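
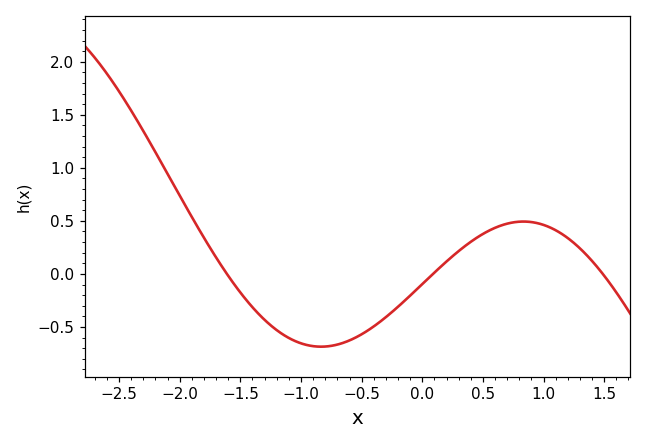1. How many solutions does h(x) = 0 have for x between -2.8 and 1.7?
3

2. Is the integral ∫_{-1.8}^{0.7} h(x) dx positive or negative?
negative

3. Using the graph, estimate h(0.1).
0.012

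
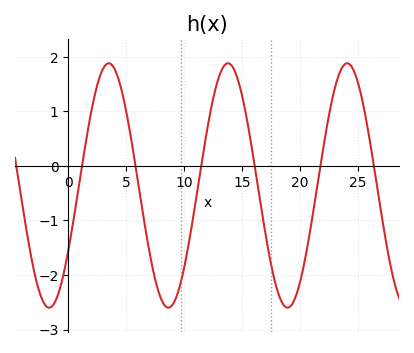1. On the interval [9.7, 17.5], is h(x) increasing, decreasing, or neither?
neither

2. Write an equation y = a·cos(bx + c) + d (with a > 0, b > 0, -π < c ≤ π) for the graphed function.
y = 2.24cos(0.61x - 2.13) - 0.36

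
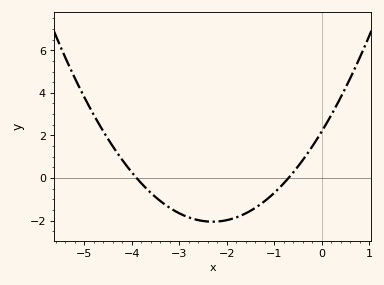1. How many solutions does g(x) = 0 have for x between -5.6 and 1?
2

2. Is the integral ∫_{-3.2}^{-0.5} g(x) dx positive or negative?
negative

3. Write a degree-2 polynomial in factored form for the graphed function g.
y = 0.8(x + 3.9)(x + 0.7)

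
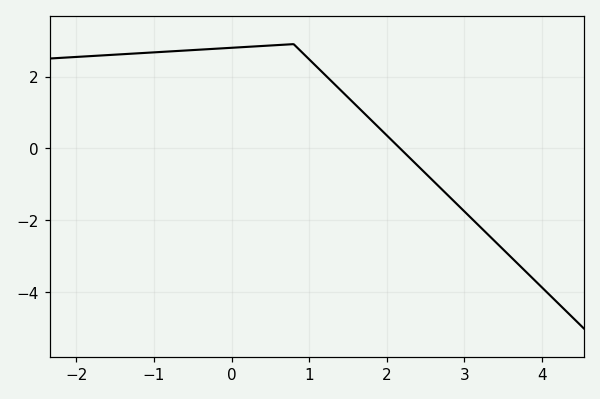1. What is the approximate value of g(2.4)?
-0.48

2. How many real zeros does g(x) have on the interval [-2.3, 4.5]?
1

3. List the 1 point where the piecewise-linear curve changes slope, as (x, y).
(0.8, 2.9)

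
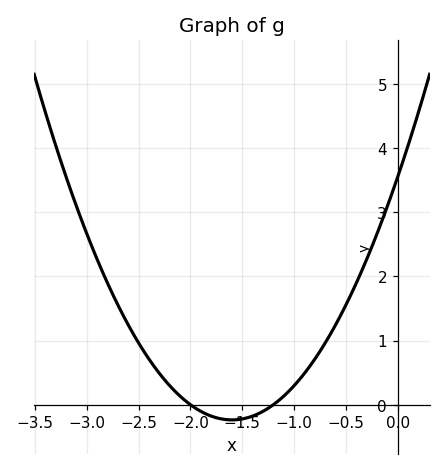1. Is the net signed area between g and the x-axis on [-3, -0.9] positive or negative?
positive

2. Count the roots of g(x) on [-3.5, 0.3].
2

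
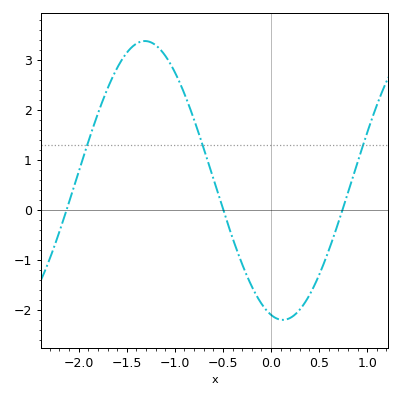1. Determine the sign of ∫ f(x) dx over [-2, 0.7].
positive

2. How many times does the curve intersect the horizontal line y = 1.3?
3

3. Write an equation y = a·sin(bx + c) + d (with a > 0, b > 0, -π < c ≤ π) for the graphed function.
y = 2.79sin(2.2x - 1.8) + 0.59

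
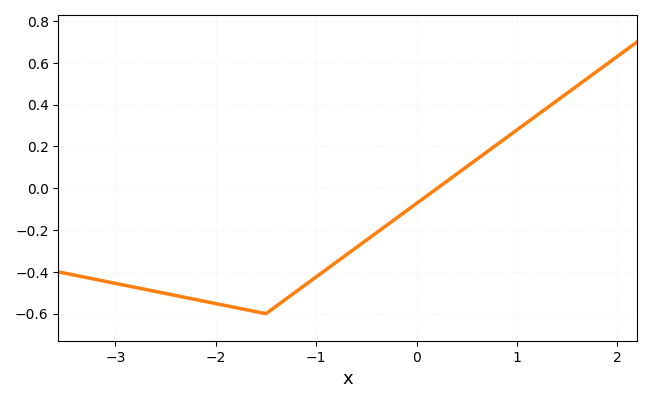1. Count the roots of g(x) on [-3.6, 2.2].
1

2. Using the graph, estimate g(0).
-0.08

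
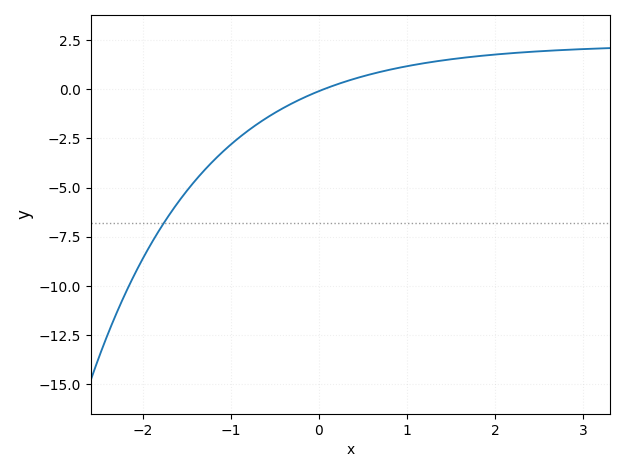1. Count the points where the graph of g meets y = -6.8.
1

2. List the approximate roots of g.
0.1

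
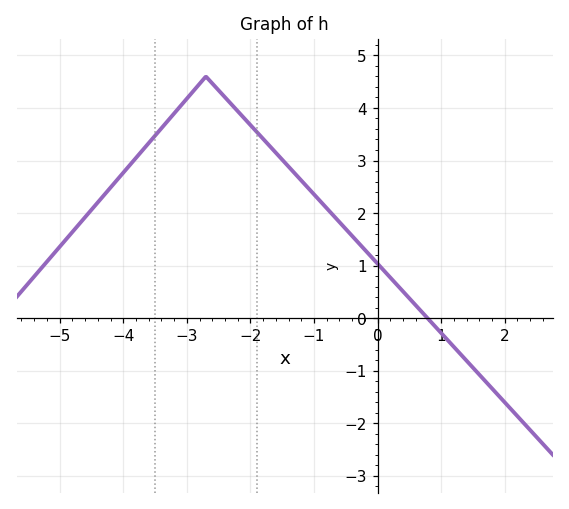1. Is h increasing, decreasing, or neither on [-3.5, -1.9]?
neither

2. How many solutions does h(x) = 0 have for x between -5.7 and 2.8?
1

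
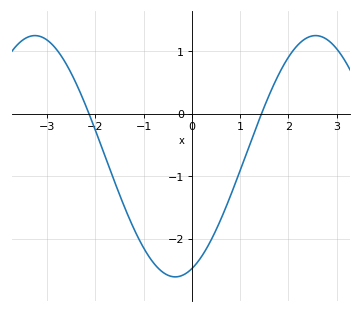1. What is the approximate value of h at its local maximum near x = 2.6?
1.2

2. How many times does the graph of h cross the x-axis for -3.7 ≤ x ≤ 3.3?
2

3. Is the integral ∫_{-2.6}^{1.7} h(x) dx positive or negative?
negative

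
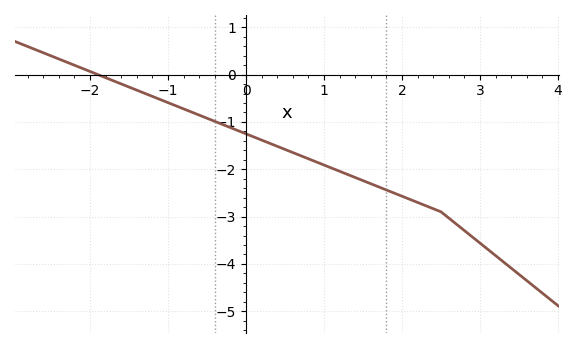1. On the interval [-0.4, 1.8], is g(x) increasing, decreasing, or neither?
decreasing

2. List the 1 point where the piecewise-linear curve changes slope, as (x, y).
(2.5, -2.9)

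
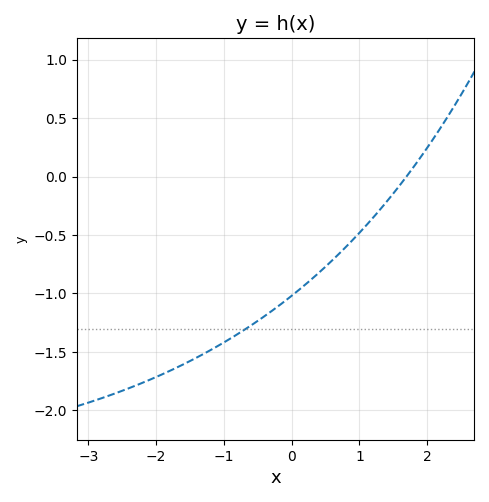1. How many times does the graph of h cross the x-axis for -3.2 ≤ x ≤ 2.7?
1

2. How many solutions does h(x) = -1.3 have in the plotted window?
1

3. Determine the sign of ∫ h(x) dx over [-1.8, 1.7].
negative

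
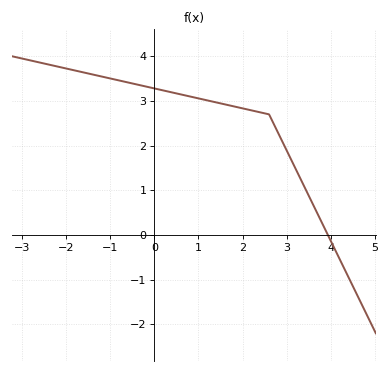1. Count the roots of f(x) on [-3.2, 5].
1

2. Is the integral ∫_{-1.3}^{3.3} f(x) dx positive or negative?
positive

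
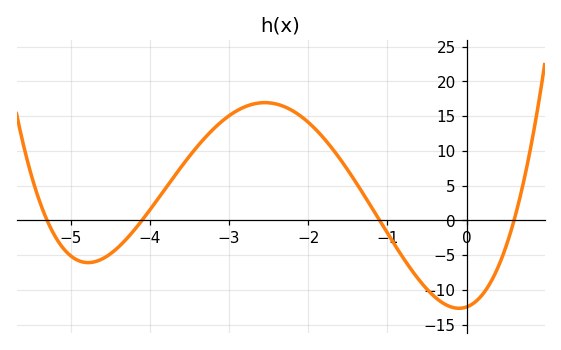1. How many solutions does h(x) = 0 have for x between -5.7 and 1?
4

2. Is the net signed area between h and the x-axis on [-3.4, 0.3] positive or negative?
positive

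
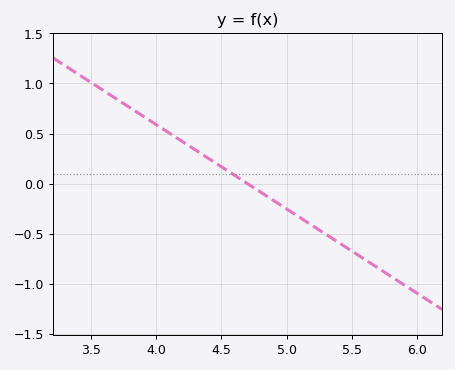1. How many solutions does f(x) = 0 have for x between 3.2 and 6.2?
1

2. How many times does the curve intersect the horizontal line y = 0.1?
1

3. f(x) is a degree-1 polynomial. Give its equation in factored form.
y = -0.84(x - 4.7)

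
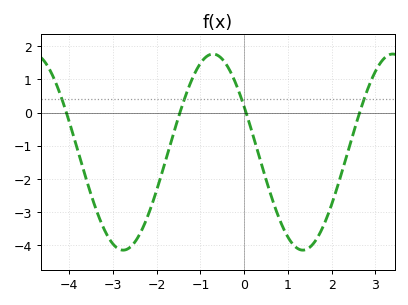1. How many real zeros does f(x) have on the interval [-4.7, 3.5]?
4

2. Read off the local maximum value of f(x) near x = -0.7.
1.8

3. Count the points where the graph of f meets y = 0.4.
4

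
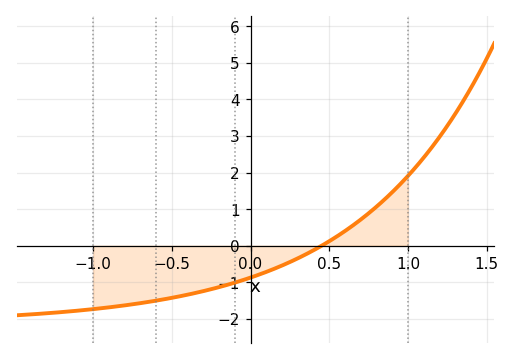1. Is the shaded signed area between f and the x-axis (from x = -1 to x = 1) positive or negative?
negative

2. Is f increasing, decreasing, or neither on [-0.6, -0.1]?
increasing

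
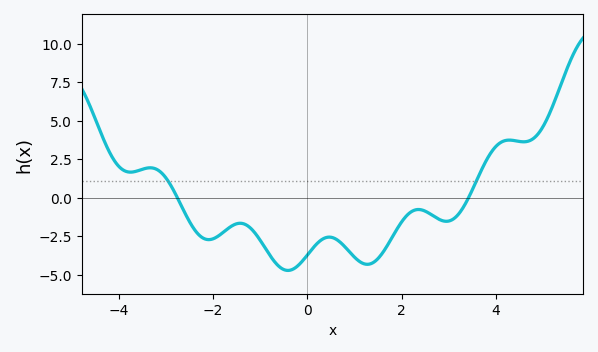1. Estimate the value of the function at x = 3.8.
2.4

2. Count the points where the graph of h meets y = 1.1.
2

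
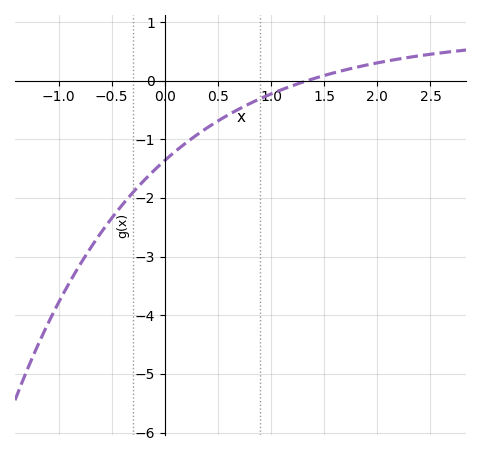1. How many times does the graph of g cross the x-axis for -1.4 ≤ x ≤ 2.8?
1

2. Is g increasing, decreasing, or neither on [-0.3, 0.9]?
increasing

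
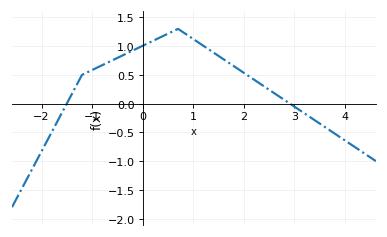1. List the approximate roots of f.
-1.5, 2.9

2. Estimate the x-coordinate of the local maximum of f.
0.7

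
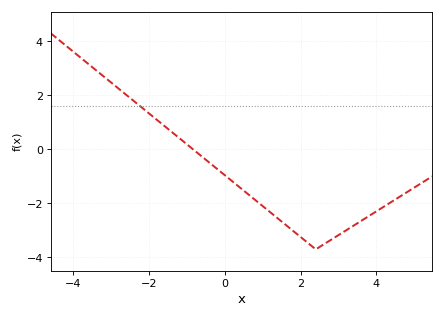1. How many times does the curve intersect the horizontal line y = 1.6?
1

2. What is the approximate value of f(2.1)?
-3.4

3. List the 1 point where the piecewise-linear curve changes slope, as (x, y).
(2.4, -3.7)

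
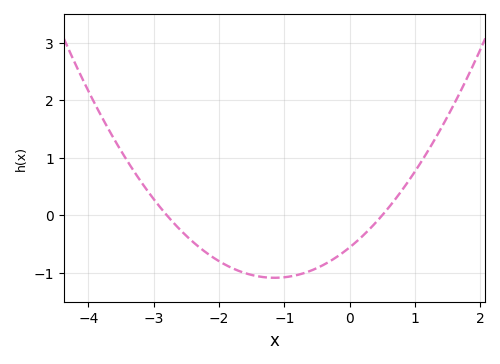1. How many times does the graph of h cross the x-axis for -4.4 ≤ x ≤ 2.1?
2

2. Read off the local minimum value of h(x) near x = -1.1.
-1.09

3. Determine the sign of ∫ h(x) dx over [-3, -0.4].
negative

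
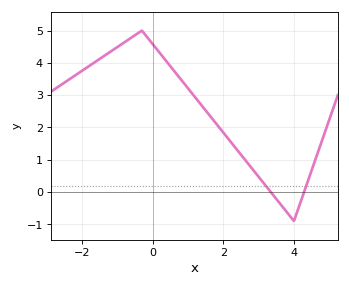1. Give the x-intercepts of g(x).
3.34, 4.29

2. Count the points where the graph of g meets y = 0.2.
2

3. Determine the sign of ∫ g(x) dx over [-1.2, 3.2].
positive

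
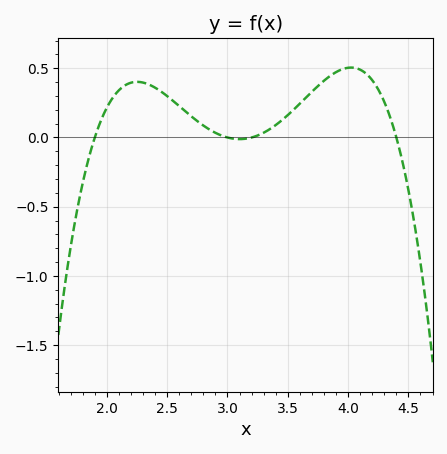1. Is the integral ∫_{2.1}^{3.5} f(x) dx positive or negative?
positive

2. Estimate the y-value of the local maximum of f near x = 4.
0.505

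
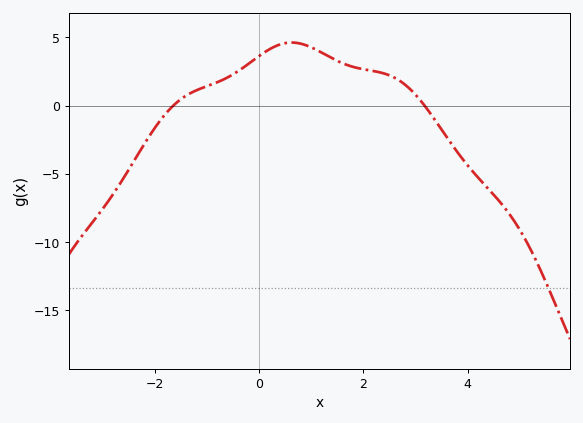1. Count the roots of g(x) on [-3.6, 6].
2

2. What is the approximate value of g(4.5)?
-6.5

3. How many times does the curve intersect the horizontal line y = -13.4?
1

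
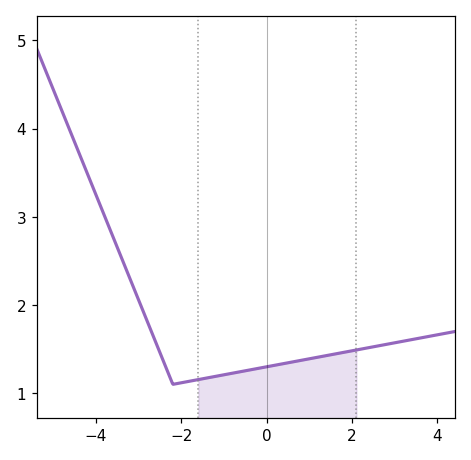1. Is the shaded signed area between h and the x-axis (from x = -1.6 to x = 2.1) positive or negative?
positive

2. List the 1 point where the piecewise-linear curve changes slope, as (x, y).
(-2.2, 1.1)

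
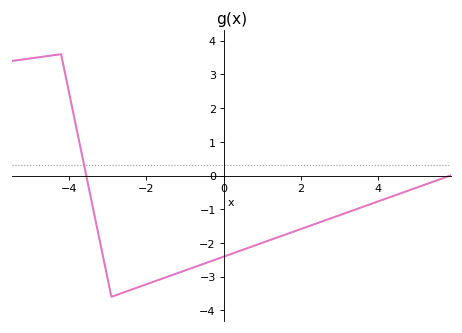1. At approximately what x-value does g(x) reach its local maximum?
-4.21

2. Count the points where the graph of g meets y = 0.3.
1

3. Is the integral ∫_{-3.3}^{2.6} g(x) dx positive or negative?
negative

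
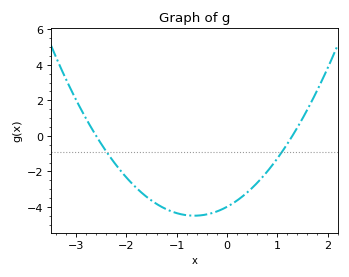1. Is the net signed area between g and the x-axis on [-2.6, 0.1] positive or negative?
negative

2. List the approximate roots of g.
-2.6, 1.3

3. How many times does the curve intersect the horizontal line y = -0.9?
2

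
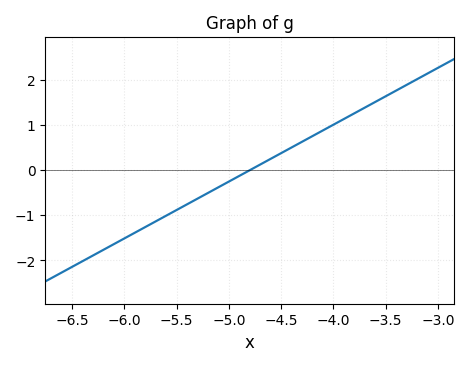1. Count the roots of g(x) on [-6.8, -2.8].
1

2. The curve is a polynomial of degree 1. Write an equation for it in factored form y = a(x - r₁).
y = 1.26(x + 4.8)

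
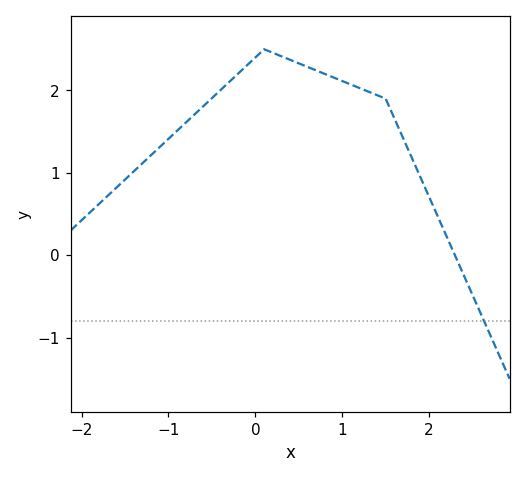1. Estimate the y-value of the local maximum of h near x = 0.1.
2.5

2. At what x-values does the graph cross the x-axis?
2.3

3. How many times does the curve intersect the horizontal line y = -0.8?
1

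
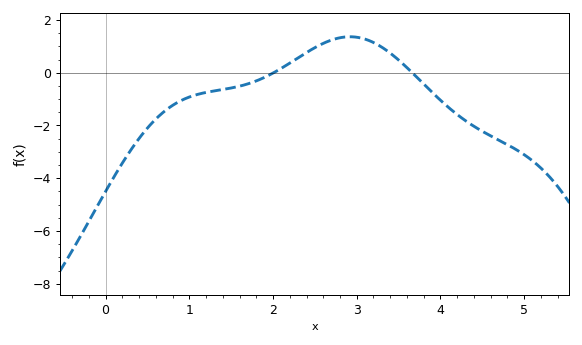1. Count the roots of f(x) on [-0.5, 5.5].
2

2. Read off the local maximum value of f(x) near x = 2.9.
1.4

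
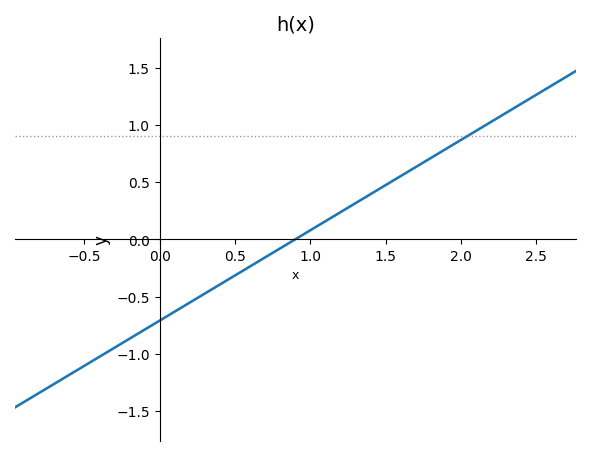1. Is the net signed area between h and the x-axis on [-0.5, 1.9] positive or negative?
negative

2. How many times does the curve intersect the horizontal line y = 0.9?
1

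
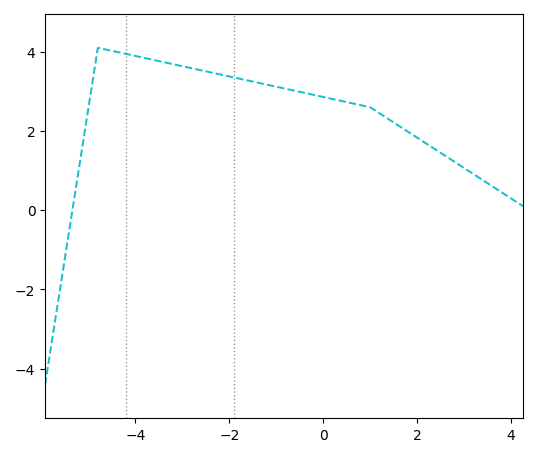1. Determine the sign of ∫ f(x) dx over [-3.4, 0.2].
positive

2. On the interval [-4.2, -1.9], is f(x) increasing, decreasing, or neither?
decreasing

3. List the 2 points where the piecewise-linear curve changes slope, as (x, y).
(-4.8, 4.1); (1, 2.6)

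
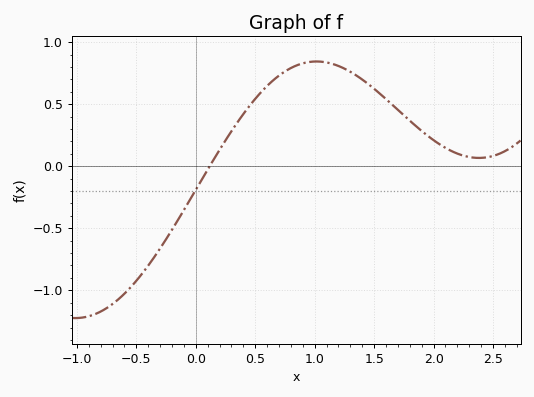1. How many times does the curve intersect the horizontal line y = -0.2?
1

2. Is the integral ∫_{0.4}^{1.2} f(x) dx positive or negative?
positive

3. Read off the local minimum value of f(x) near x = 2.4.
0.067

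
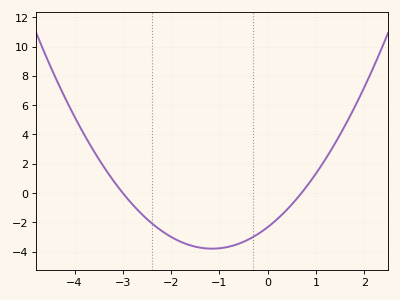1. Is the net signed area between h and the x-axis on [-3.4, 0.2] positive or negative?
negative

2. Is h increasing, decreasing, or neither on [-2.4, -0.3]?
neither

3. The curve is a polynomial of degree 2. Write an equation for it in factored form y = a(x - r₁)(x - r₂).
y = 1.11(x + 3)(x - 0.7)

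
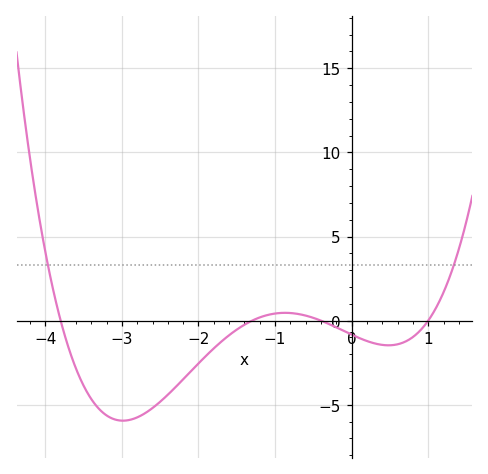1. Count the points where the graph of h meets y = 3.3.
2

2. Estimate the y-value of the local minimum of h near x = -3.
-6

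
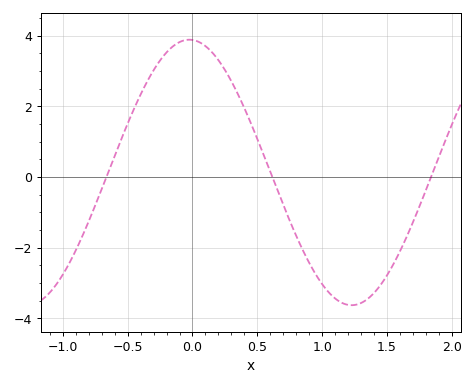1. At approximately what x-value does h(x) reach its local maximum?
-0.025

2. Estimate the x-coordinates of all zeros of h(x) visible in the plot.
-0.664, 0.615, 1.84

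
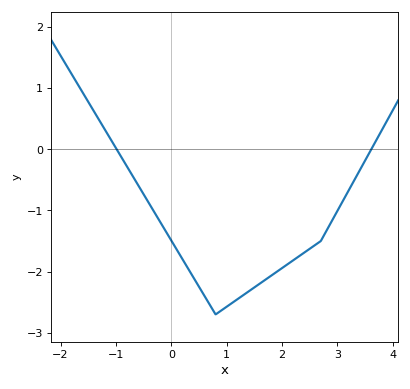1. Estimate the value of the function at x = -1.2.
0.3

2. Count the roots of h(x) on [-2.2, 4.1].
2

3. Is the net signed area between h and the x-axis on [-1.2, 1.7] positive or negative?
negative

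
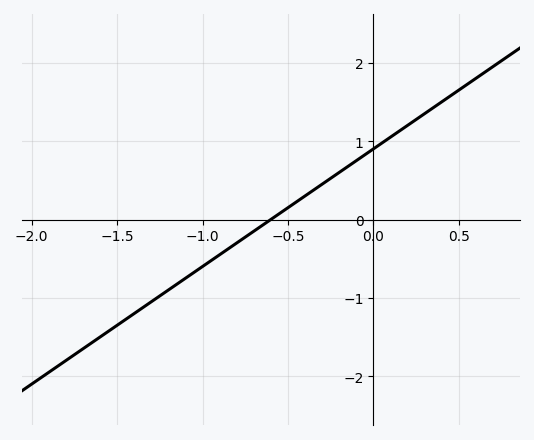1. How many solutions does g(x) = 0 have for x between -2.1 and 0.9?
1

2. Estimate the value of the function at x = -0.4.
0.3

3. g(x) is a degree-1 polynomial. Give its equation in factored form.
y = 1.5(x + 0.6)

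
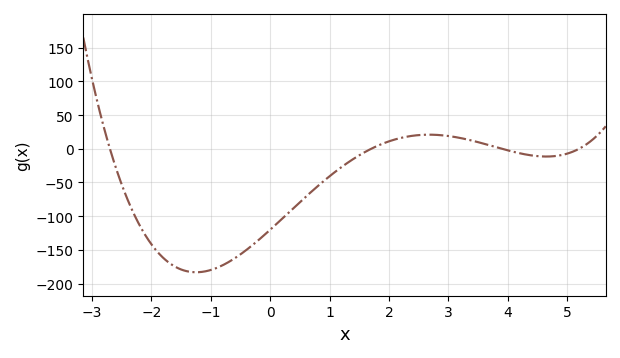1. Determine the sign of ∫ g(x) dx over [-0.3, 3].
negative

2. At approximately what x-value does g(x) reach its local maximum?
2.68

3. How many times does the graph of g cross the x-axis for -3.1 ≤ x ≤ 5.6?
4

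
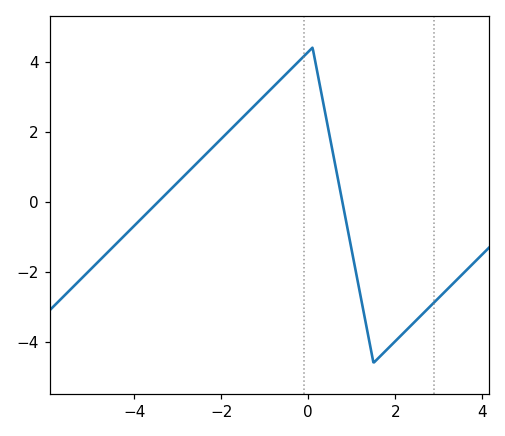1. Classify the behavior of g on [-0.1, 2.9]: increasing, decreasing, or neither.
neither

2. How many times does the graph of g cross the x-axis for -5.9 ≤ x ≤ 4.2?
2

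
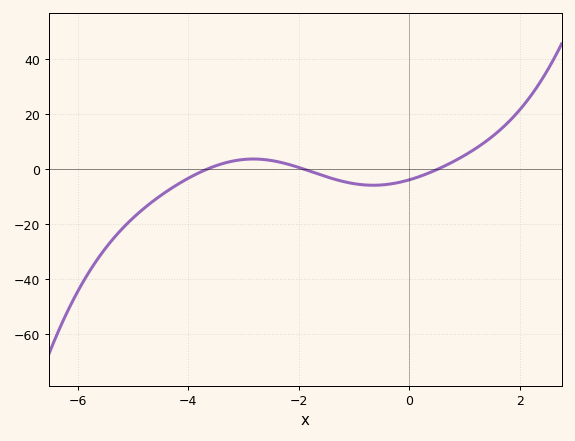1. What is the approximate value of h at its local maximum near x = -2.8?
3.71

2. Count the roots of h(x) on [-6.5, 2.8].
3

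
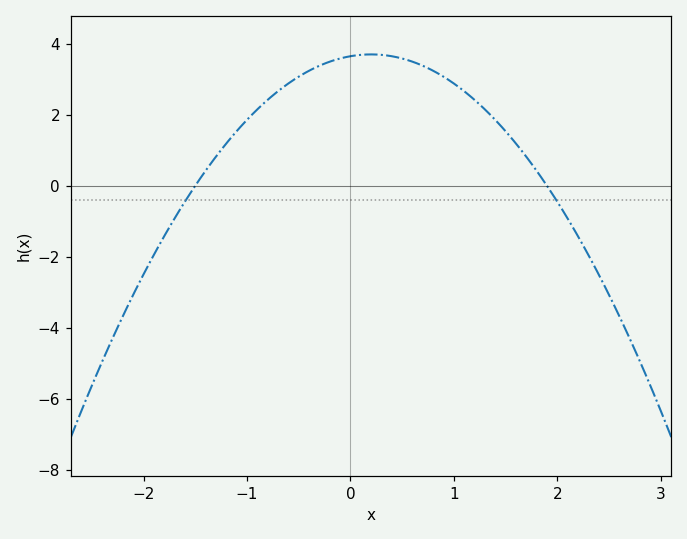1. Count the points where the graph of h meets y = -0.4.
2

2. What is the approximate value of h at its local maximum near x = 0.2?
3.6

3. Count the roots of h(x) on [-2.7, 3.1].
2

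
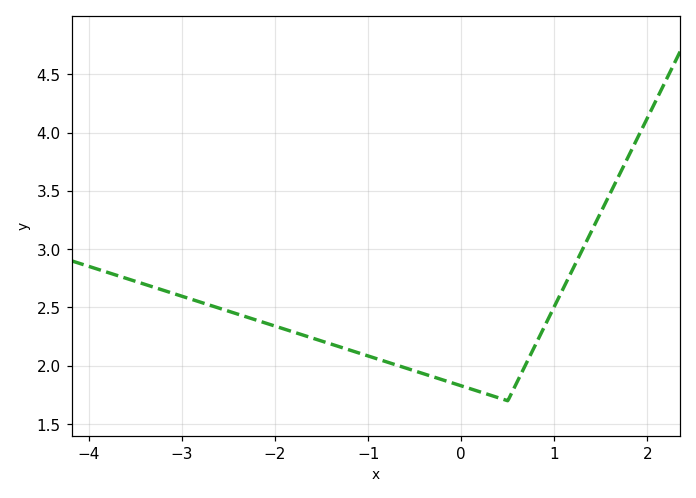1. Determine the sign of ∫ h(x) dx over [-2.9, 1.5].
positive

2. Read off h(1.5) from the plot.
3.3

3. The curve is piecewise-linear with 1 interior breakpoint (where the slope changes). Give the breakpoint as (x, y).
(0.5, 1.7)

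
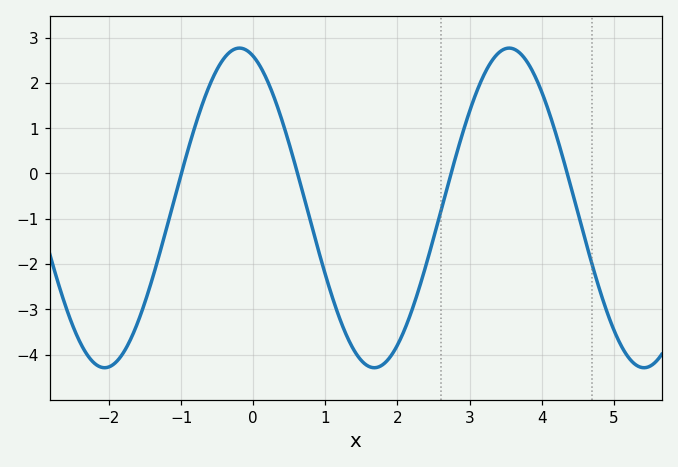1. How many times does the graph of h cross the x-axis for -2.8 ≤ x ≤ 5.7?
4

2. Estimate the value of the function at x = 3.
1.37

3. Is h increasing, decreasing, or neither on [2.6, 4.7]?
neither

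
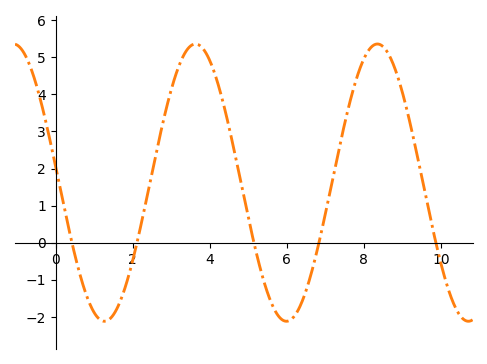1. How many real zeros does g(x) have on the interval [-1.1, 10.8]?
5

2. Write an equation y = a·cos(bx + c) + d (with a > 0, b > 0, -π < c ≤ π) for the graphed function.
y = 3.74cos(1.3x + 1.5) + 1.62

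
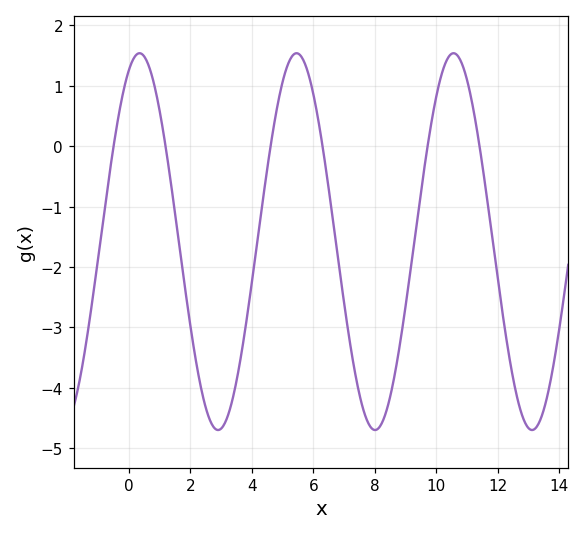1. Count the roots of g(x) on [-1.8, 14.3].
6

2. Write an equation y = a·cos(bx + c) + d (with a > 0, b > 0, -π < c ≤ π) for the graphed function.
y = 3.12cos(1.23x - 0.422) - 1.58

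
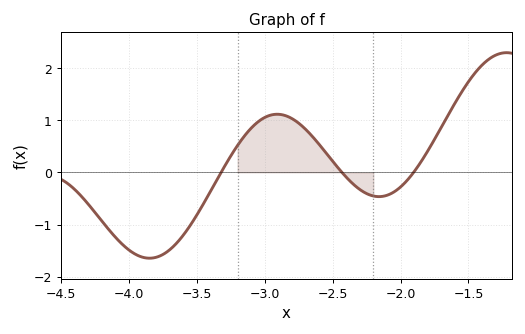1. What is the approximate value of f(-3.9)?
-1.63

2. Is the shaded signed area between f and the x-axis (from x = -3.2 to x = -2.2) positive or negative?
positive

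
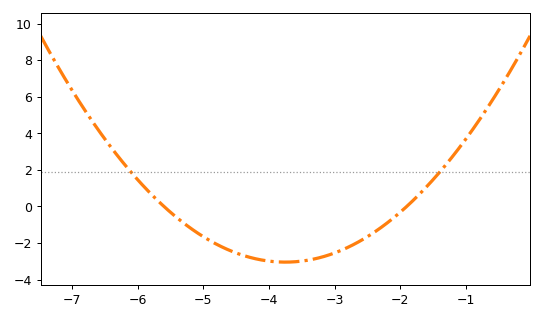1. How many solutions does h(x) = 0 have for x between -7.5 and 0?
2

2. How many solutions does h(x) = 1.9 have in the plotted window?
2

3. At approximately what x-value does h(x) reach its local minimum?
-3.8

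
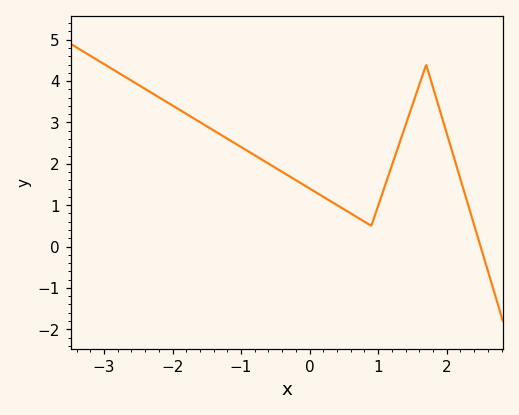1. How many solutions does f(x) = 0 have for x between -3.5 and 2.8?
1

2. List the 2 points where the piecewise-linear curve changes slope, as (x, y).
(0.9, 0.5); (1.7, 4.4)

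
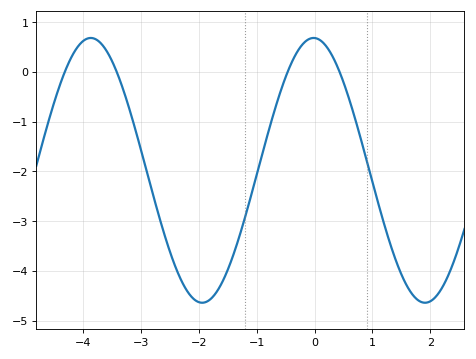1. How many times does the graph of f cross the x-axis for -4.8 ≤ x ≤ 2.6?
4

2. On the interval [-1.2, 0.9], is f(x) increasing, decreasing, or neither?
neither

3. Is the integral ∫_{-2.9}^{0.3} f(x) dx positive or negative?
negative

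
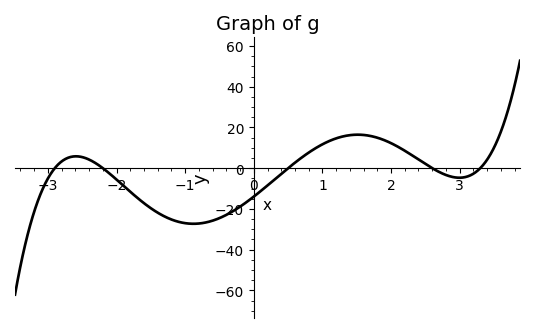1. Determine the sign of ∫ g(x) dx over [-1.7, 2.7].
negative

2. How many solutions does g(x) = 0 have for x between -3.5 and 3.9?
5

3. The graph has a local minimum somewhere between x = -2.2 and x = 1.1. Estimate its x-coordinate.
-0.9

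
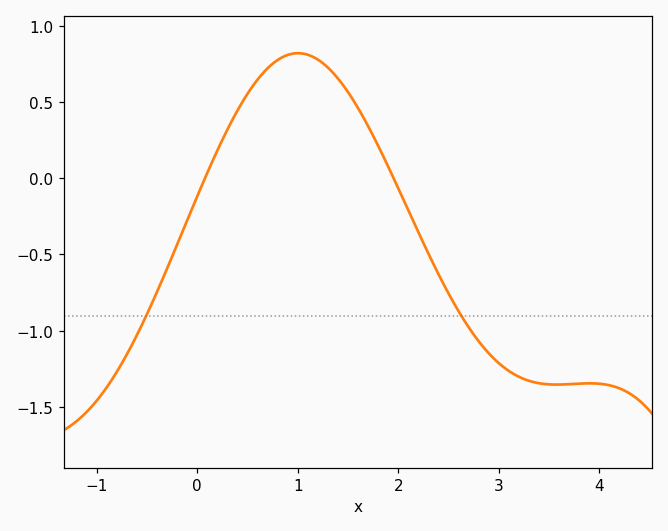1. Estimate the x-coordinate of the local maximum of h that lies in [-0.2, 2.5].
1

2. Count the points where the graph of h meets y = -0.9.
2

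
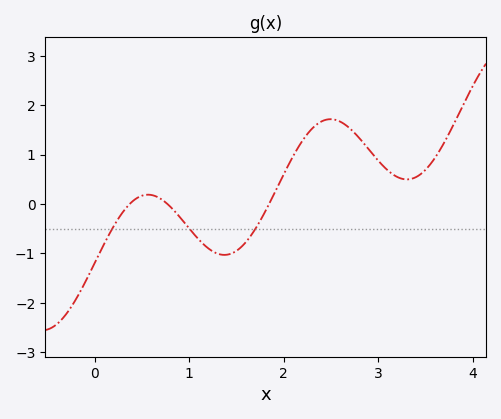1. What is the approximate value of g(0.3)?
-0.153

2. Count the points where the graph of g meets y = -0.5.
3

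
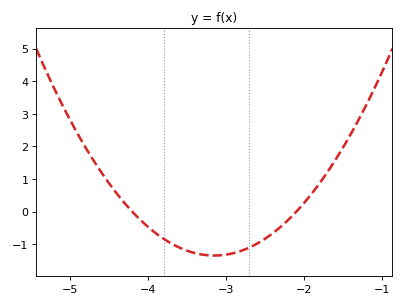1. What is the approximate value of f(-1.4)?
2.4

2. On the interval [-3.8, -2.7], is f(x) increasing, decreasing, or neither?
neither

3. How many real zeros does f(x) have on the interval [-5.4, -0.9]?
2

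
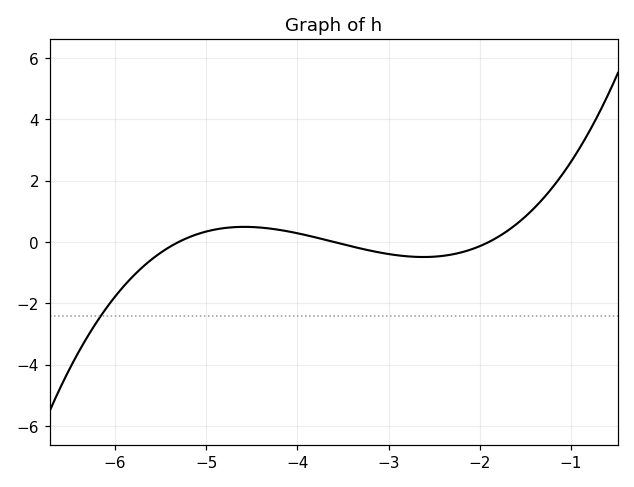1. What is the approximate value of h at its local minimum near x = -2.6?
-0.4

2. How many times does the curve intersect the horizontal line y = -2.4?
1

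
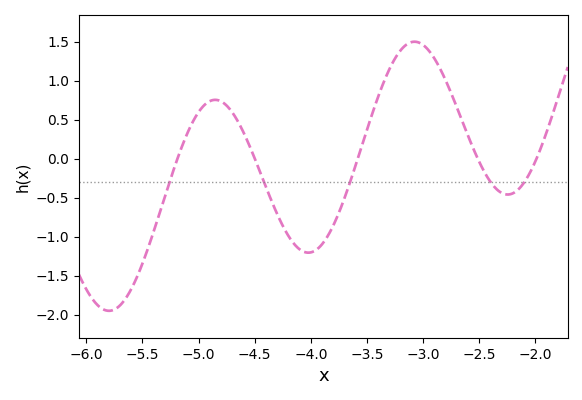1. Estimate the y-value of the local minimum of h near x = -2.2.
-0.45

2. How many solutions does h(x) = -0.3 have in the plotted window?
5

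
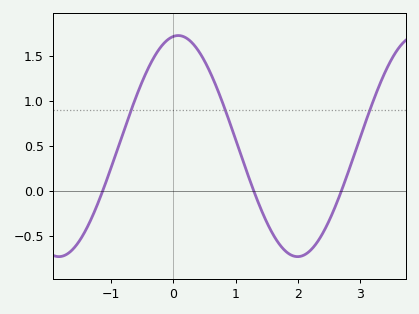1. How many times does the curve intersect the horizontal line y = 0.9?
3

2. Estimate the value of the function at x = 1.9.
-0.7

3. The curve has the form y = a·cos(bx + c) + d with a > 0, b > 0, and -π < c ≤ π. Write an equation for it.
y = 1.23cos(1.6x - 0.13) + 0.5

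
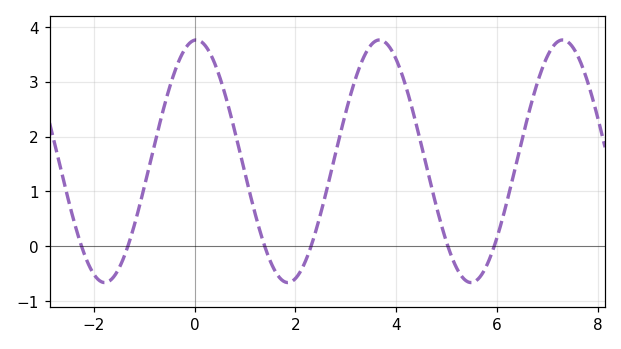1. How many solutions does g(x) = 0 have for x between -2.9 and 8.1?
6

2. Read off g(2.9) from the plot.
2.09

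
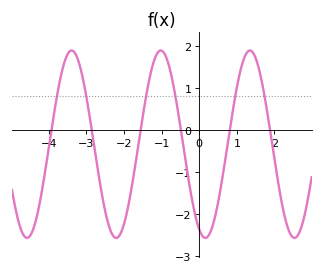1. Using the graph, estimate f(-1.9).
-1.86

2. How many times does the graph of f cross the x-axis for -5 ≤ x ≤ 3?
6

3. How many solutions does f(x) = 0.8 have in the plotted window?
6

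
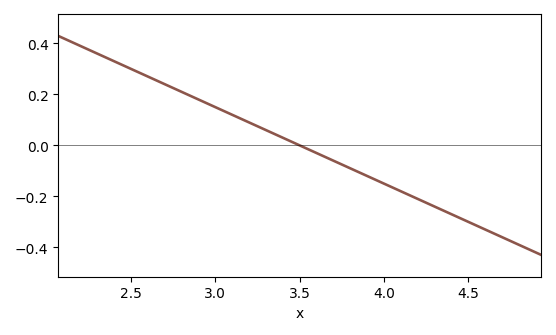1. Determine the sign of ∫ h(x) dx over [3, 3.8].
positive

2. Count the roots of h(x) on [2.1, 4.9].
1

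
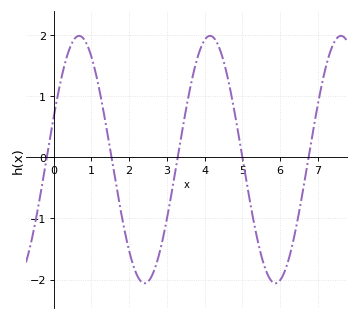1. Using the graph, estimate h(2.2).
-1.9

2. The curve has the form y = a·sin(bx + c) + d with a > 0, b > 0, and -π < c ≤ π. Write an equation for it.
y = 2.02sin(1.8x + 0.35) - 0.04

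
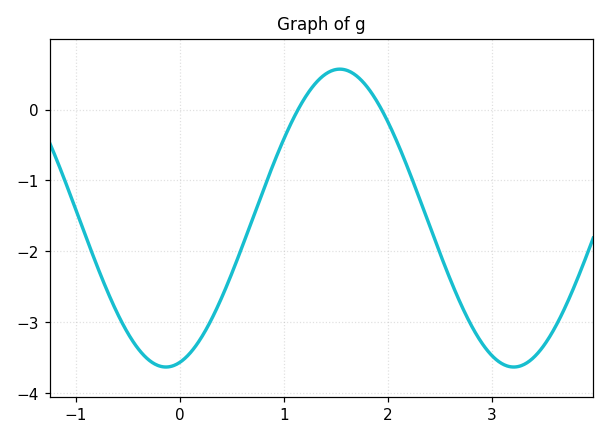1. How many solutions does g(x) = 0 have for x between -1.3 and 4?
2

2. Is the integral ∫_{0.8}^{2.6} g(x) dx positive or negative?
negative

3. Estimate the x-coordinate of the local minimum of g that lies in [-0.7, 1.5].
-0.133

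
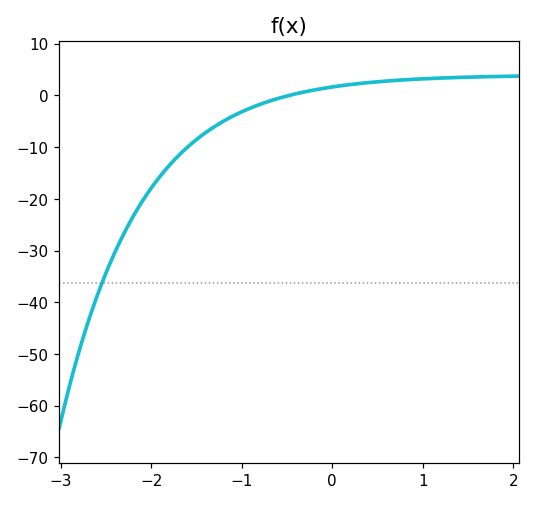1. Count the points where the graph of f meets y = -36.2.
1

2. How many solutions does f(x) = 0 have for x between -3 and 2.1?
1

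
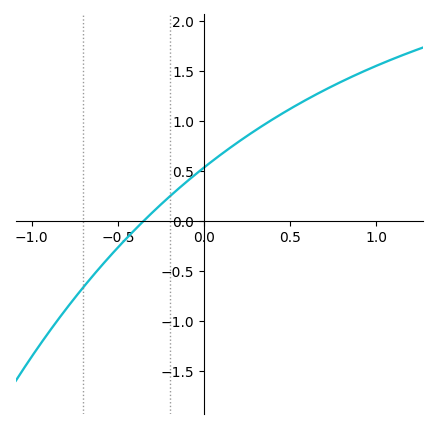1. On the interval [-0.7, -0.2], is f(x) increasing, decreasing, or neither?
increasing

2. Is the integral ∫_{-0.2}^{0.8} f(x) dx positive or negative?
positive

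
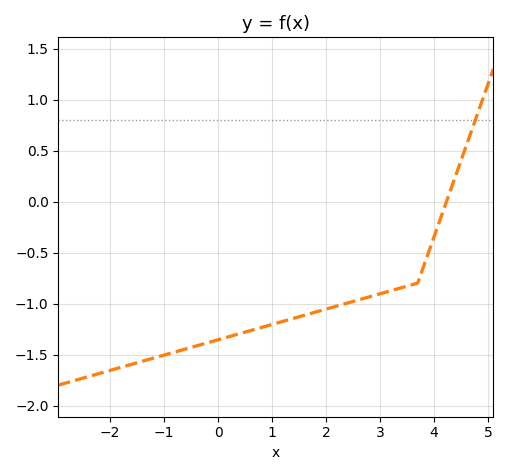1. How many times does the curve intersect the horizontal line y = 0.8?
1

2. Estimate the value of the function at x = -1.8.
-1.65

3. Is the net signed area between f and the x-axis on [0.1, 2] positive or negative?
negative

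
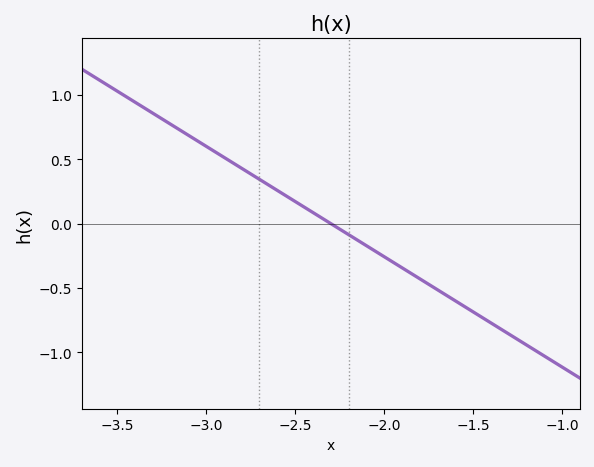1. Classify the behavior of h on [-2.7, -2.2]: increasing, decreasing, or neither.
decreasing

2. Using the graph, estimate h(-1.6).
-0.602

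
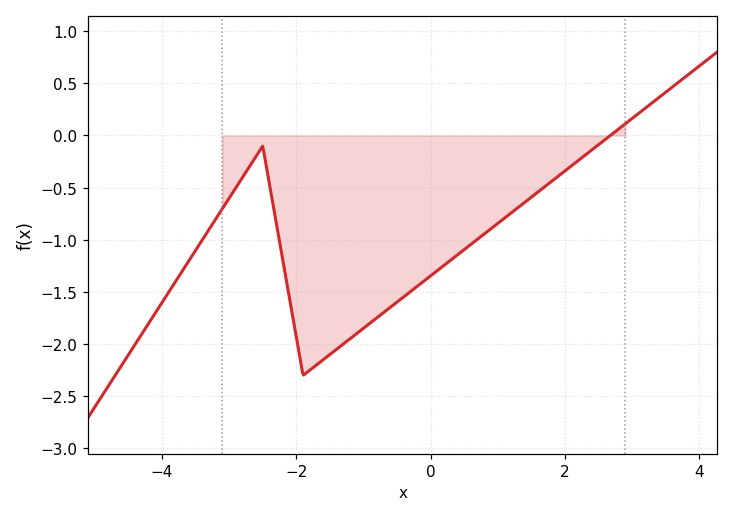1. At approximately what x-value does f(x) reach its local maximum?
-2.5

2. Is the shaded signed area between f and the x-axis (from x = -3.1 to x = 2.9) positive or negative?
negative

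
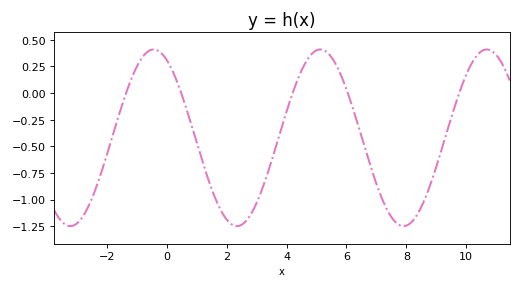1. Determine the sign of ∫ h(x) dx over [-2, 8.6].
negative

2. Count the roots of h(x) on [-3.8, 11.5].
5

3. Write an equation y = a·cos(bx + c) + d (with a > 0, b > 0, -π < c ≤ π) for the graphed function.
y = 0.83cos(1.13x + 0.492) - 0.42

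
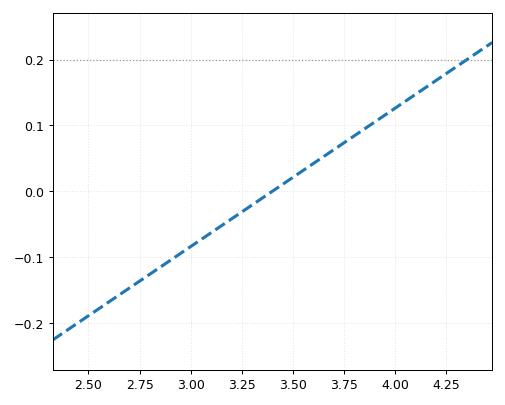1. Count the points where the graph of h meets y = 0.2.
1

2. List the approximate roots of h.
3.4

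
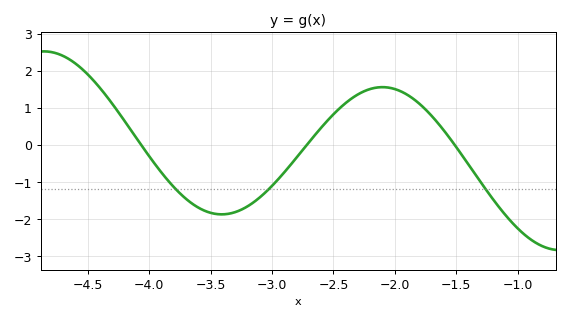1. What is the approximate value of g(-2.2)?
1.5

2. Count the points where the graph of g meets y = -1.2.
3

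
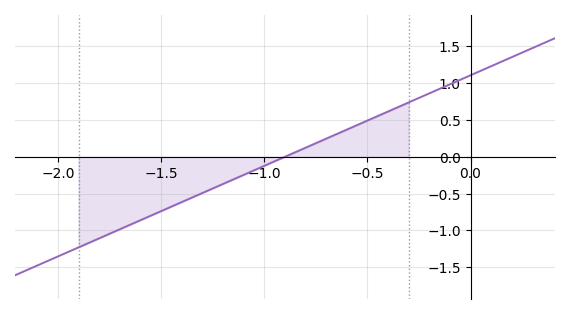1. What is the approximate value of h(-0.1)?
1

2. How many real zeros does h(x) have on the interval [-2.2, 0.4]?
1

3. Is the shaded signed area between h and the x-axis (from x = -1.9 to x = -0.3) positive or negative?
negative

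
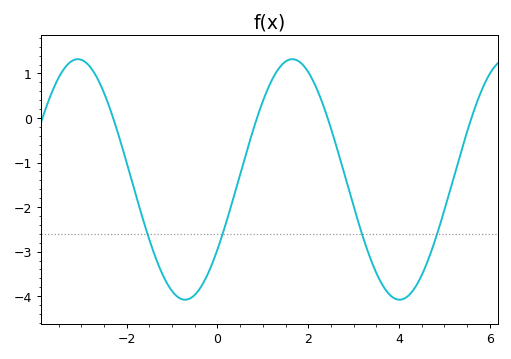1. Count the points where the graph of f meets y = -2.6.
4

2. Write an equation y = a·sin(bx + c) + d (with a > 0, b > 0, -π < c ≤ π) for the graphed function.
y = 2.7sin(1.3x - 0.62) - 1.38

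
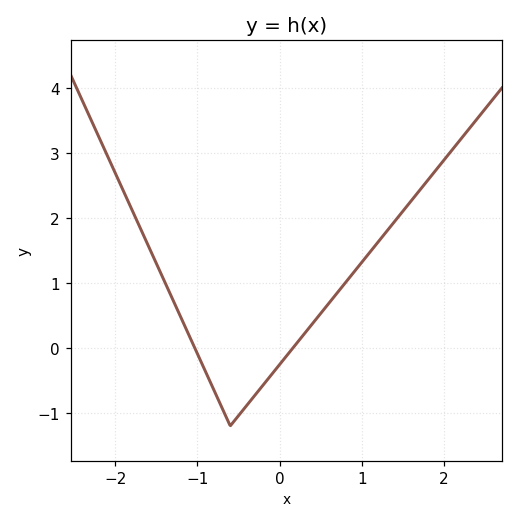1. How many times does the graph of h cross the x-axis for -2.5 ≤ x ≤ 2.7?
2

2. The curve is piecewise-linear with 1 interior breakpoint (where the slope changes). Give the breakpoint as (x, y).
(-0.6, -1.2)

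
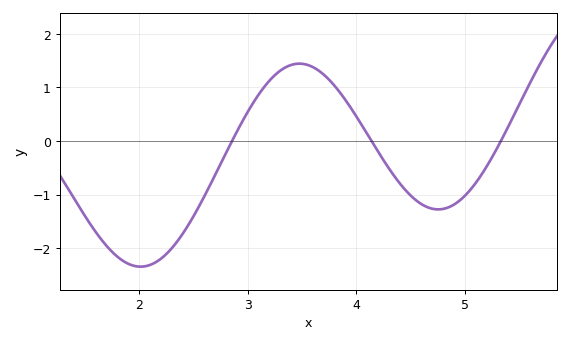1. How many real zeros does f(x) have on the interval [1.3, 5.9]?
3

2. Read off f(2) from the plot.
-2.3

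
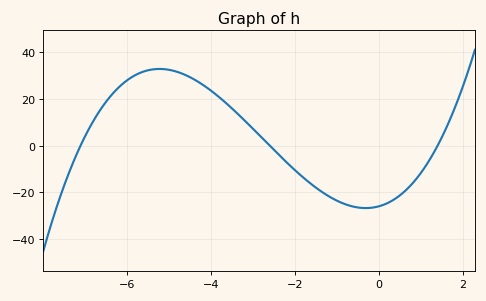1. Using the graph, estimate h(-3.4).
14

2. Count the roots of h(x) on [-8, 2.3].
3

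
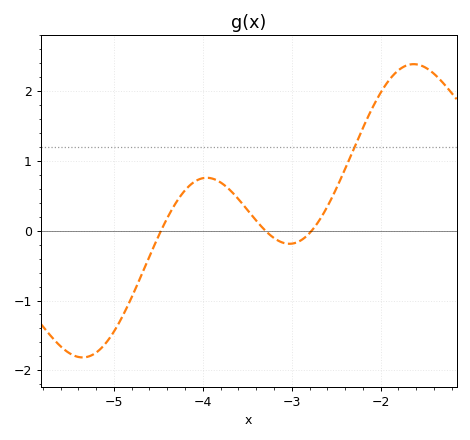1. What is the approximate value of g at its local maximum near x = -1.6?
2.4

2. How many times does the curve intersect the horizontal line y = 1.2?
1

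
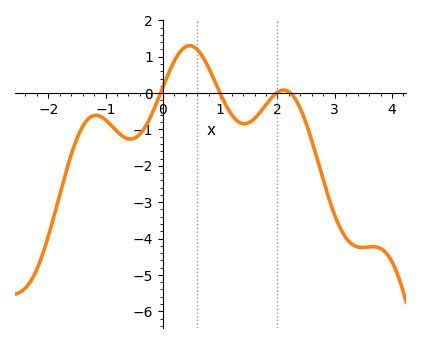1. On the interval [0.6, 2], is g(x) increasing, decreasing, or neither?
neither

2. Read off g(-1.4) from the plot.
-0.919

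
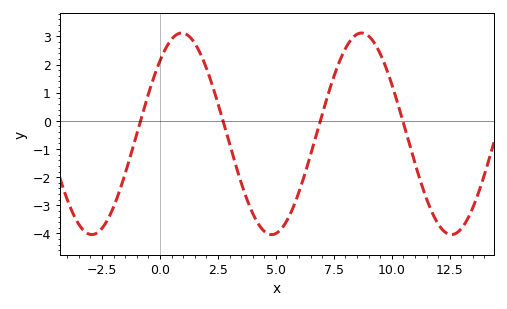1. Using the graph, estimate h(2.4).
0.893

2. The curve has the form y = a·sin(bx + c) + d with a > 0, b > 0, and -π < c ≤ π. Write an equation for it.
y = 3.58sin(0.81x + 0.81) - 0.46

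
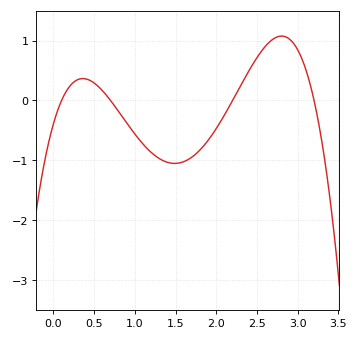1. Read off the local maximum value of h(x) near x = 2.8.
1.08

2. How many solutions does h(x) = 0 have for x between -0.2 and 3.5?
4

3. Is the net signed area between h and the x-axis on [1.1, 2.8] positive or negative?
negative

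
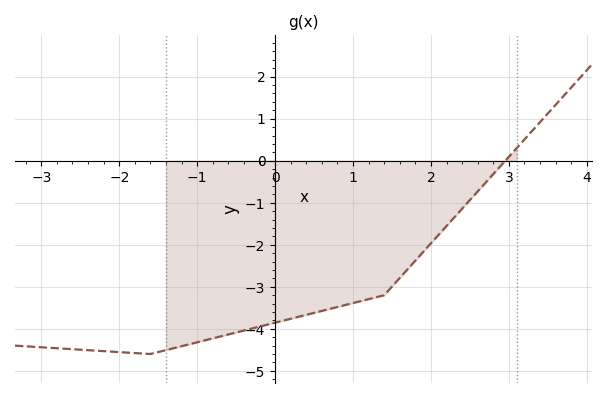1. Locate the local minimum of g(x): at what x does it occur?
-1.6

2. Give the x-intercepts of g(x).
2.95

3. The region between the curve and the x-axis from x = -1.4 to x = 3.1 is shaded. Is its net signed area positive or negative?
negative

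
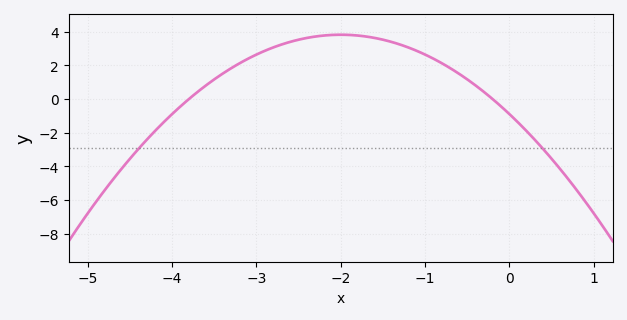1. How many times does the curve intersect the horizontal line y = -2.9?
2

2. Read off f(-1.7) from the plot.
3.72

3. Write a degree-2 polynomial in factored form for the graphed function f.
y = -1.18(x + 3.8)(x + 0.2)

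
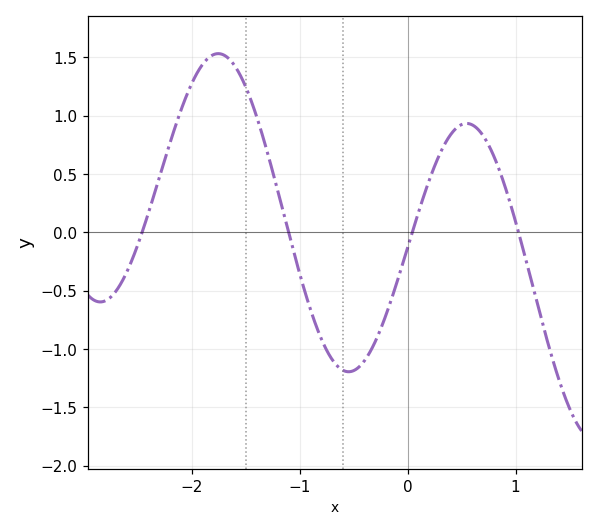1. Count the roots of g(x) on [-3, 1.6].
4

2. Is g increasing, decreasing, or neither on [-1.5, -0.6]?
decreasing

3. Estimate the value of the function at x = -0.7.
-1.09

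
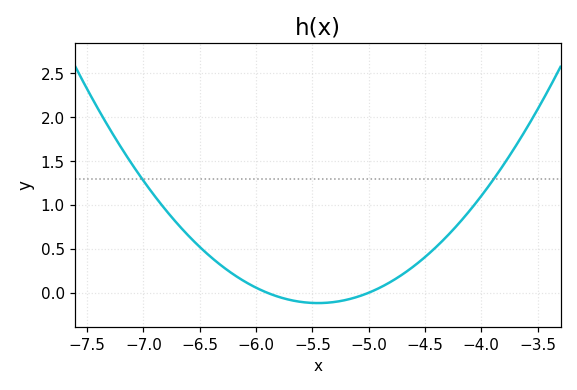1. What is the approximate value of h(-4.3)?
0.65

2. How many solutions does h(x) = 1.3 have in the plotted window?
2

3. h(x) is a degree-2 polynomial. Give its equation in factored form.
y = 0.58(x + 5.9)(x + 5)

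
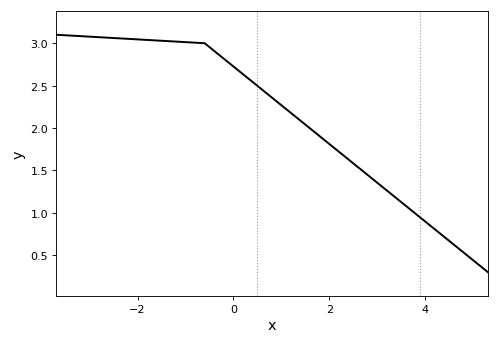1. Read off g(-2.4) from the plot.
3.05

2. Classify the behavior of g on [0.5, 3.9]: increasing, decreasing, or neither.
decreasing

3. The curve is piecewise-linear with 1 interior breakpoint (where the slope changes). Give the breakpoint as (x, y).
(-0.6, 3)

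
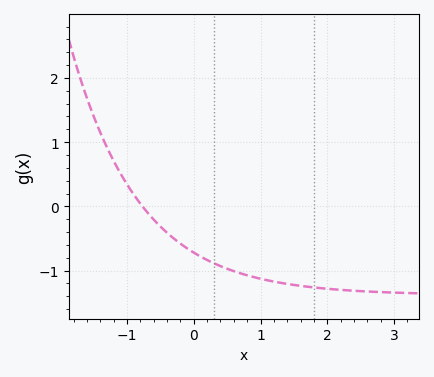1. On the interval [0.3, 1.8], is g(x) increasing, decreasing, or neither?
decreasing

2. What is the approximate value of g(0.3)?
-0.885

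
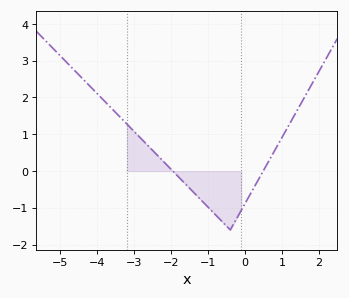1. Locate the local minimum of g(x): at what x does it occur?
-0.399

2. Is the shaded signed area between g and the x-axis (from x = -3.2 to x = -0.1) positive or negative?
negative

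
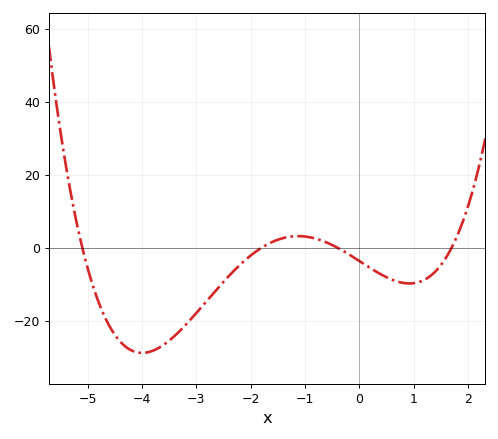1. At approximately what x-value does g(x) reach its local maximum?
-1.13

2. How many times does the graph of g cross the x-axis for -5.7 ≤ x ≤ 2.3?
4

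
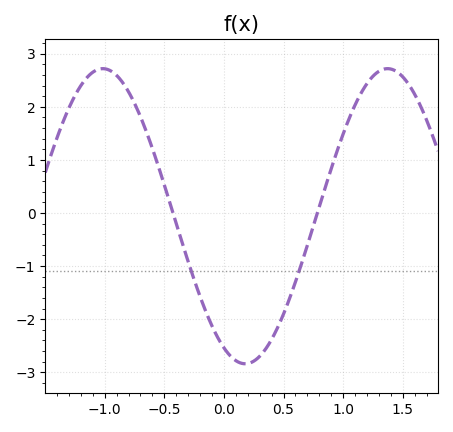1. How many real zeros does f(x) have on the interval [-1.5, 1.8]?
2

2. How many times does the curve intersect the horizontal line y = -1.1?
2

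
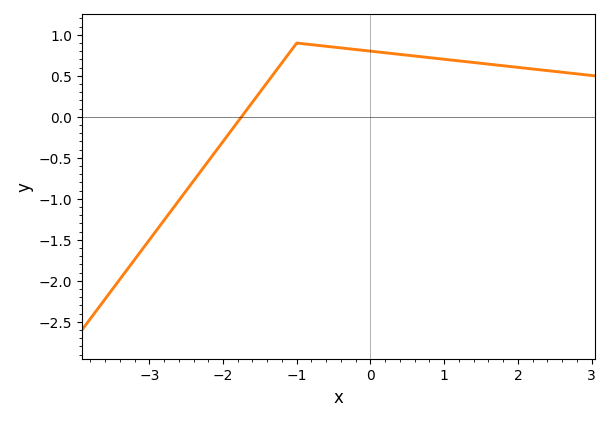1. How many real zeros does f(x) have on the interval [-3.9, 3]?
1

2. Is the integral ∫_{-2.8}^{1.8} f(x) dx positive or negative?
positive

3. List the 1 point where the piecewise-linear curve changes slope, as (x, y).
(-1, 0.9)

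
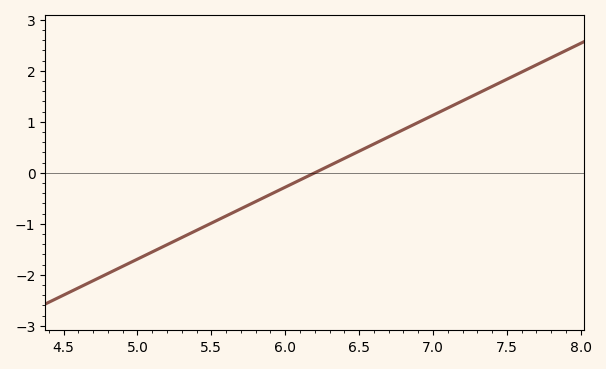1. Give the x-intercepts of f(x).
6.2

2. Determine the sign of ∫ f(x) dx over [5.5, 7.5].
positive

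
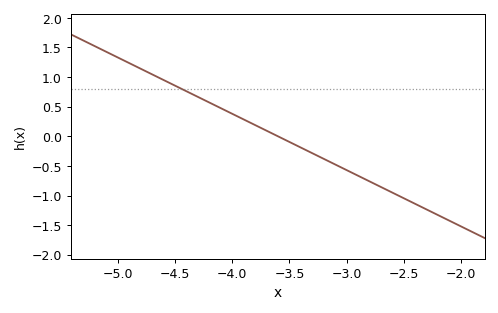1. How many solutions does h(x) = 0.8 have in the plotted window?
1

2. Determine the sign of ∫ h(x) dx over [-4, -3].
negative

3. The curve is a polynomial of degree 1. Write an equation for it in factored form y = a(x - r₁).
y = -0.95(x + 3.6)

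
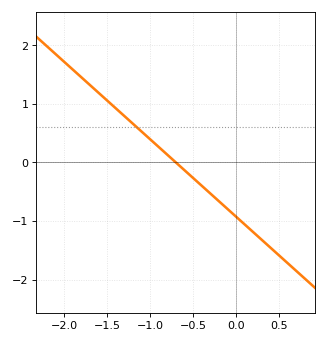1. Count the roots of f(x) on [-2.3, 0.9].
1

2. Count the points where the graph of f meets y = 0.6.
1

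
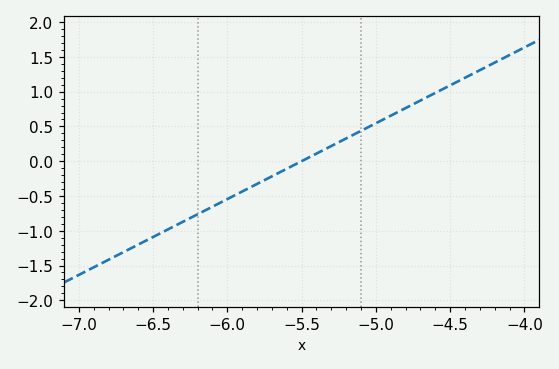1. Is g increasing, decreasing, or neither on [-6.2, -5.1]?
increasing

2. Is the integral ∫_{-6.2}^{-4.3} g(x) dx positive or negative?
positive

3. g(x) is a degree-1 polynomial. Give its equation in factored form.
y = 1.09(x + 5.5)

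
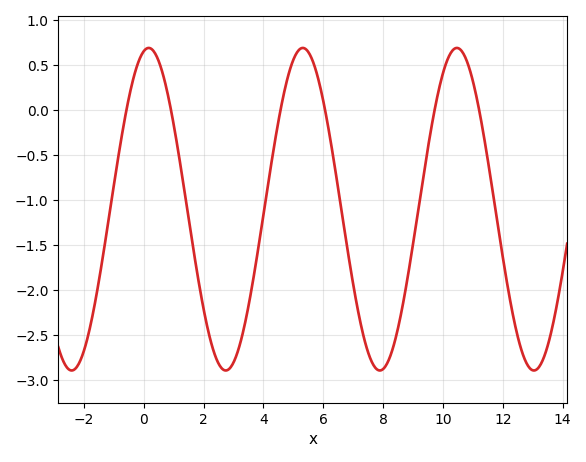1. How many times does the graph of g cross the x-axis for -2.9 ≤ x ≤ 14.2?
6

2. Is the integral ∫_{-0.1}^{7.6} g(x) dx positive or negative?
negative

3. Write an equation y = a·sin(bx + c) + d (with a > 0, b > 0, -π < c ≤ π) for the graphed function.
y = 1.79sin(1.22x + 1.37) - 1.1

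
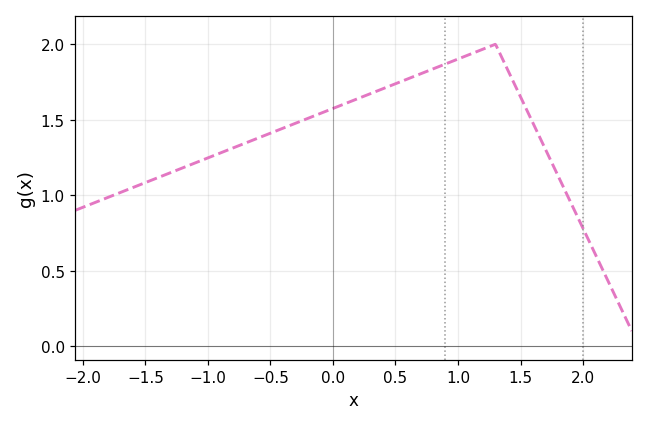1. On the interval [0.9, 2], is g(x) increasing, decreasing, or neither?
neither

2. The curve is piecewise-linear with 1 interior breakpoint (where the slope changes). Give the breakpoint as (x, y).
(1.3, 2)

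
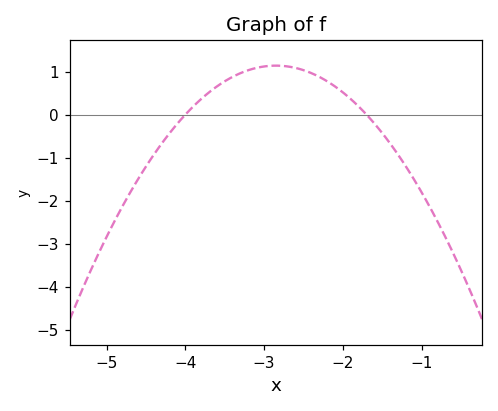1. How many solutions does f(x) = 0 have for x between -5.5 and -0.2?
2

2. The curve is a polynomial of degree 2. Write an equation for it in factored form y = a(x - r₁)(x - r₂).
y = -0.86(x + 4)(x + 1.7)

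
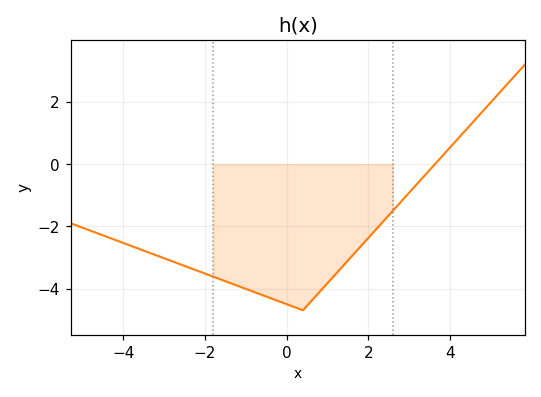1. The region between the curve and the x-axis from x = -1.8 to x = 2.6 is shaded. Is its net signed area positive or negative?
negative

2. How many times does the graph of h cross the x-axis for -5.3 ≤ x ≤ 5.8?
1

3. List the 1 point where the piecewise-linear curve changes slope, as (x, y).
(0.4, -4.7)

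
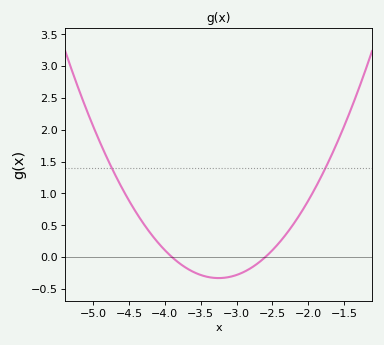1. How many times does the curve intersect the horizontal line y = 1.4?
2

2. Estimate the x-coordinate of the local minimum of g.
-3.25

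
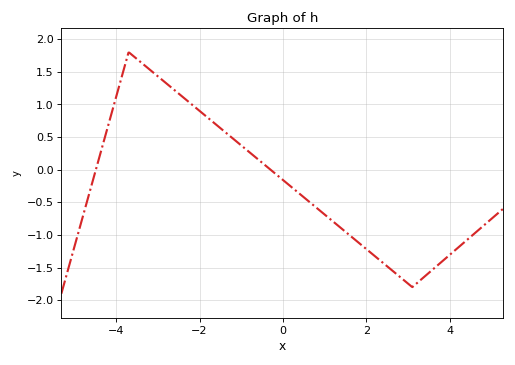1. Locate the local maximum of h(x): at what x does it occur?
-3.6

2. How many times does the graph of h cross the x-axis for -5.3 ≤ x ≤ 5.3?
2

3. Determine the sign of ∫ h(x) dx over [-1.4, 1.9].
negative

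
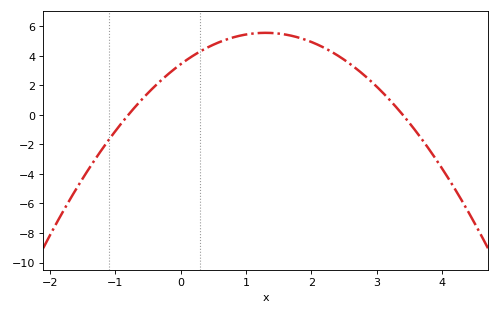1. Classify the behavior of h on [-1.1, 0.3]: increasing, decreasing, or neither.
increasing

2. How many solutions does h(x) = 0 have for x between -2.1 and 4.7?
2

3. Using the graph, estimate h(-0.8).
0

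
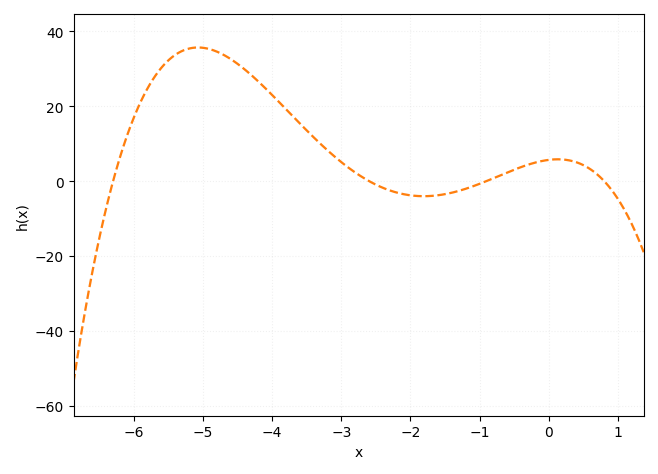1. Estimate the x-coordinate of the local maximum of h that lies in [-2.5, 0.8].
0.131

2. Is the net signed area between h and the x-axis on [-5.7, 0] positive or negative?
positive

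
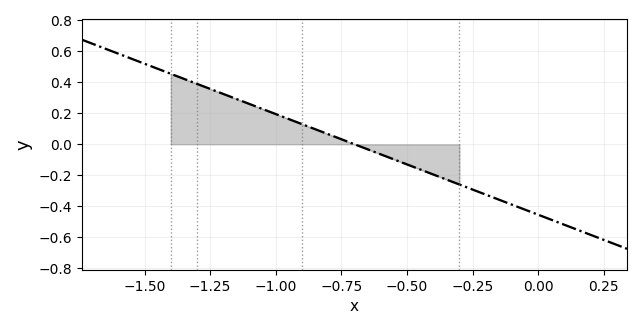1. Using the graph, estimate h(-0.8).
0.065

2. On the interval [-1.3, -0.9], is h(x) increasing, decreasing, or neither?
decreasing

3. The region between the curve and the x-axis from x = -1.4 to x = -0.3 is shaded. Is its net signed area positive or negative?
positive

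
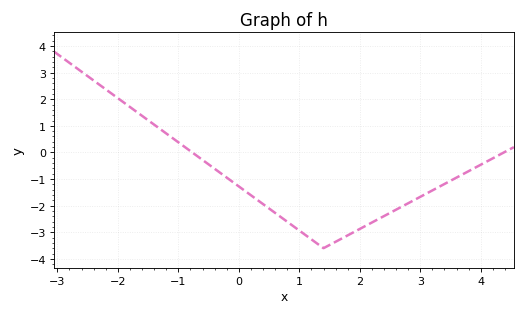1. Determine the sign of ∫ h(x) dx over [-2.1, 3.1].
negative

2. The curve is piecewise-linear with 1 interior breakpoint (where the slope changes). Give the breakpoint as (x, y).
(1.4, -3.6)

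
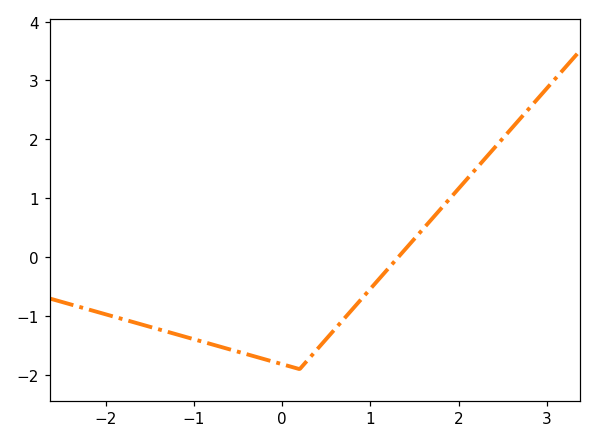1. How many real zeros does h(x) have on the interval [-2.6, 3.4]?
1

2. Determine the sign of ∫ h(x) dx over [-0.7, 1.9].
negative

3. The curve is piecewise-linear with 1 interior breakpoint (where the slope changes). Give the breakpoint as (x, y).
(0.2, -1.9)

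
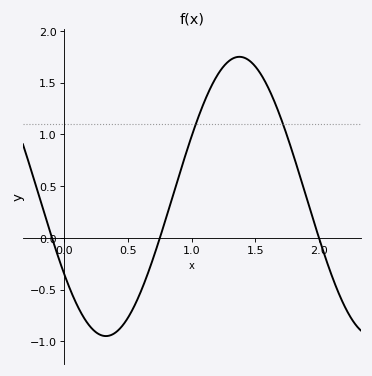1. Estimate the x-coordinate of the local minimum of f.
0.35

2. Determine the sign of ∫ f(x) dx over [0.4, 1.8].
positive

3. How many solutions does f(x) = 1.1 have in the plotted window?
2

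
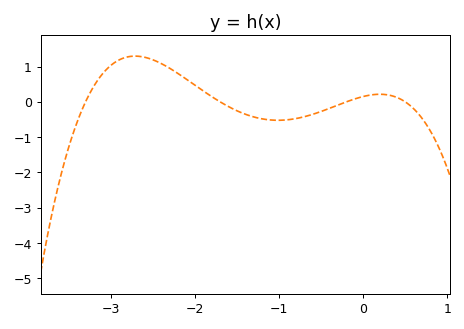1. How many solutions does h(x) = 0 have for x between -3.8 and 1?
4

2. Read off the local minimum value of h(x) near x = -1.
-0.5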